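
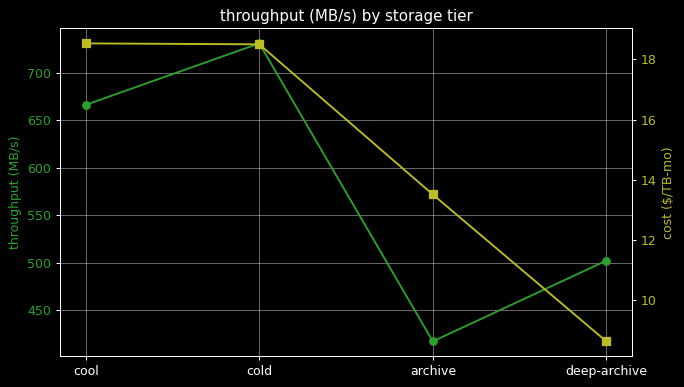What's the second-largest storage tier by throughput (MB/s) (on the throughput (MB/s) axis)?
Top 3 (on the throughput (MB/s) axis): cold ≈ 750, cool ≈ 650, deep-archive ≈ 500.

cool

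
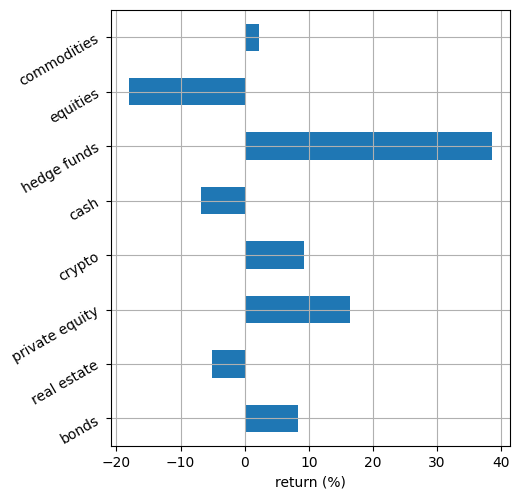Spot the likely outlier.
hedge funds ≈ 40; the rest sit between ≈ -20 and ≈ 15.

hedge funds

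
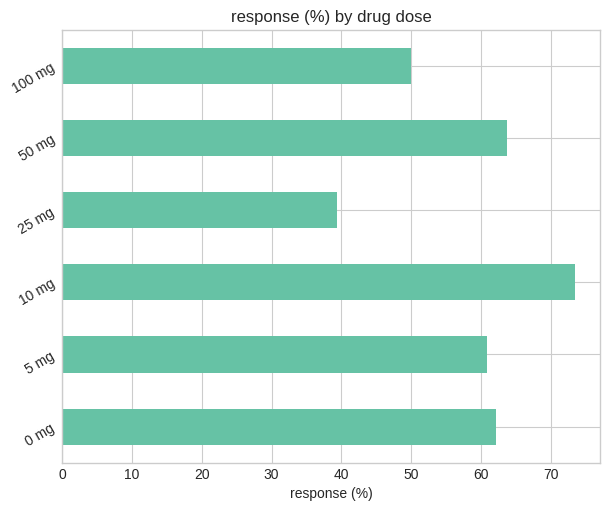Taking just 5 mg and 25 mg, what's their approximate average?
(60 + 40) / 2 ≈ 50.

≈ 50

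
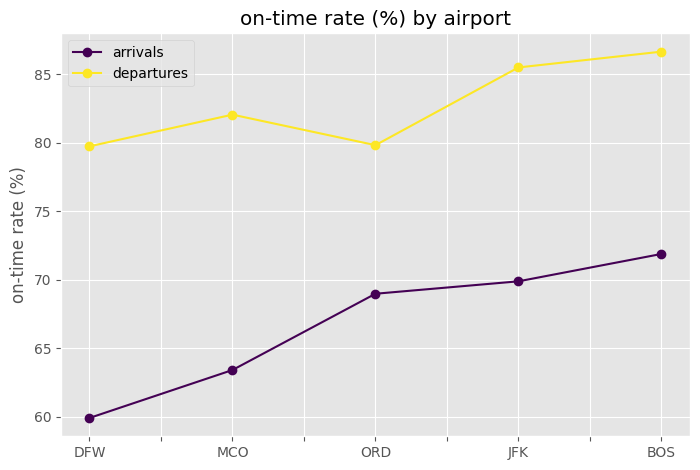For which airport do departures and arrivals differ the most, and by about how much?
DFW: departures ≈ 80, arrivals ≈ 60 → gap ≈ 20. Next-largest (MCO) is only ≈ 15.

DFW, ≈ 20 %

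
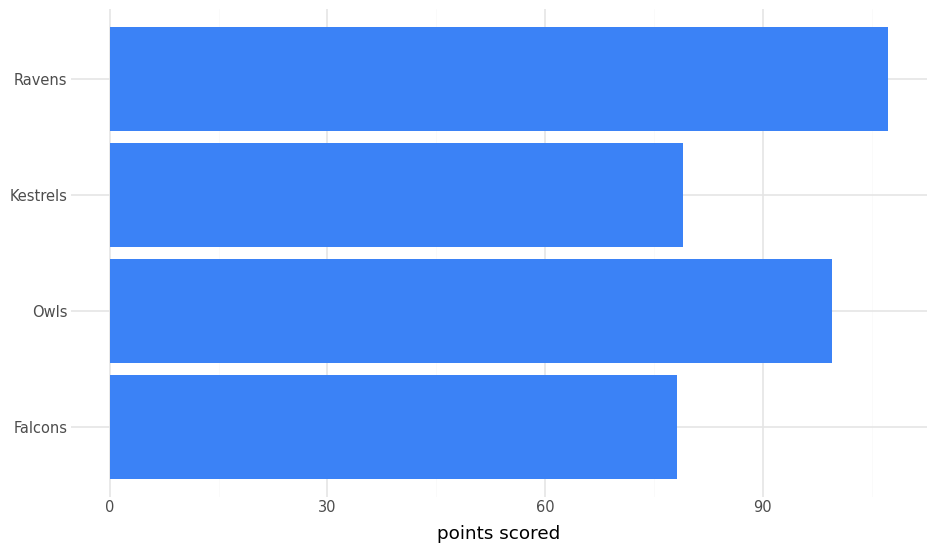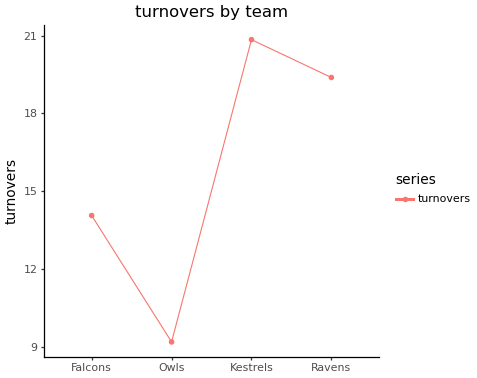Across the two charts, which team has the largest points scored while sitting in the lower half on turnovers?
Owls

Chart 2 median turnovers ≈ 16; below-median teams: Falcons, Owls. Among those, Owls has the highest points scored (≈ 100).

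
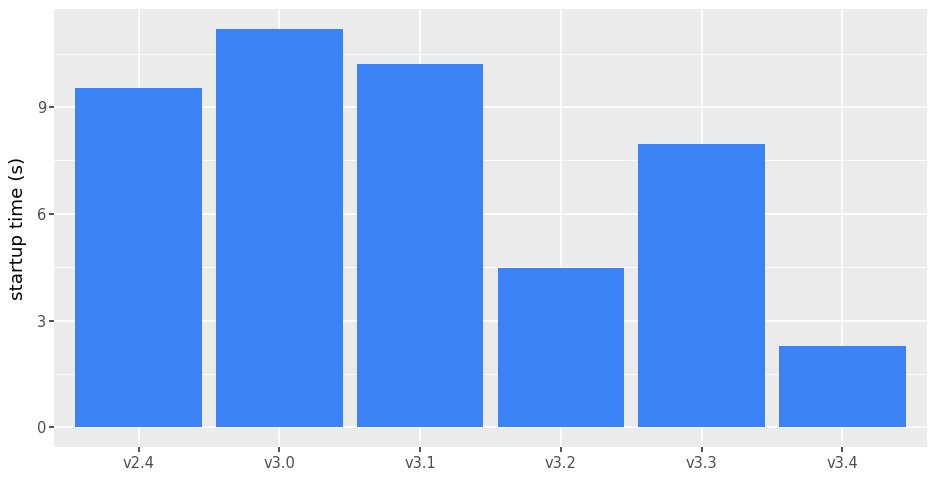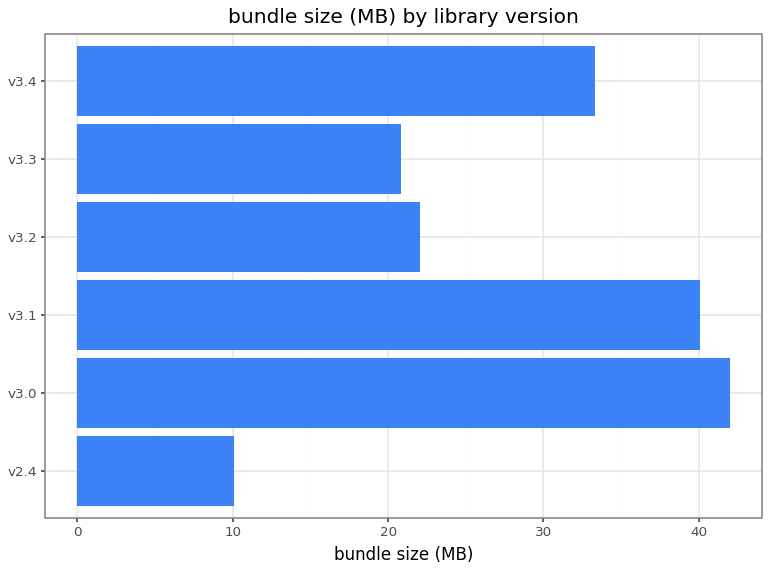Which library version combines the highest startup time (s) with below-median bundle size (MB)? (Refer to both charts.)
v2.4

Chart 2 median bundle size (MB) ≈ 30; below-median library versions: v2.4, v3.2, v3.3. Among those, v2.4 has the highest startup time (s) (≈ 10).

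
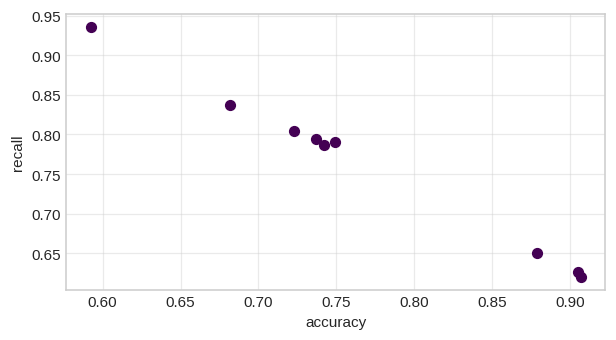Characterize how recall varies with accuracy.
Points are negatively correlated; strong (|r| ≈ 1.0).

negative, strong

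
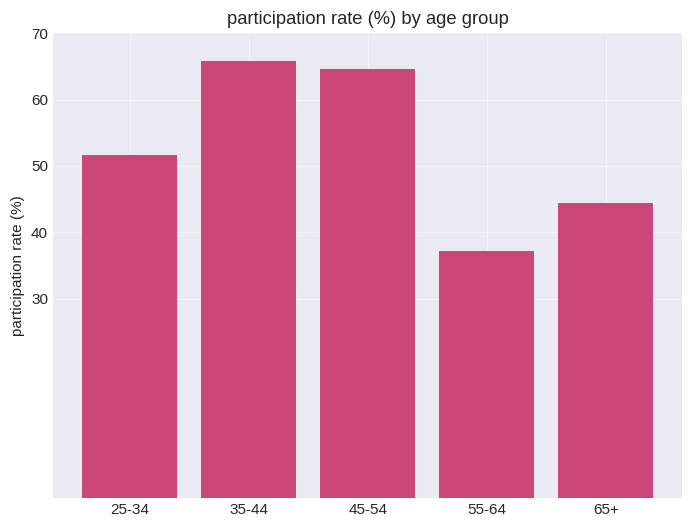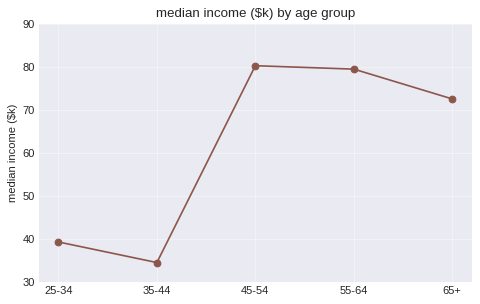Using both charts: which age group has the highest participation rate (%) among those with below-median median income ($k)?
35-44

Chart 2 median median income ($k) ≈ 70; below-median age groups: 25-34, 35-44. Among those, 35-44 has the highest participation rate (%) (≈ 70).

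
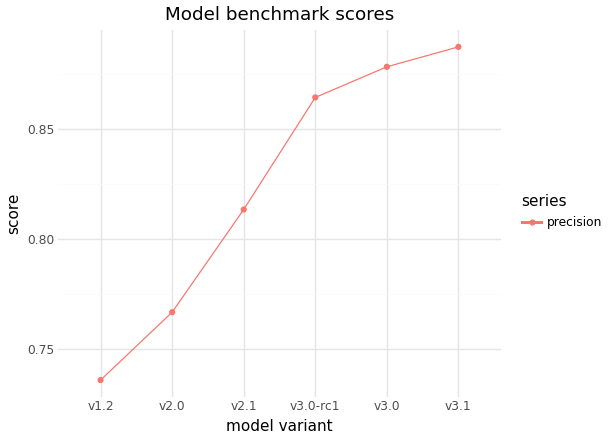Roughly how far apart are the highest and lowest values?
≈ 0.14

Max v3.1 ≈ 0.88, min v1.2 ≈ 0.74; range ≈ 0.14.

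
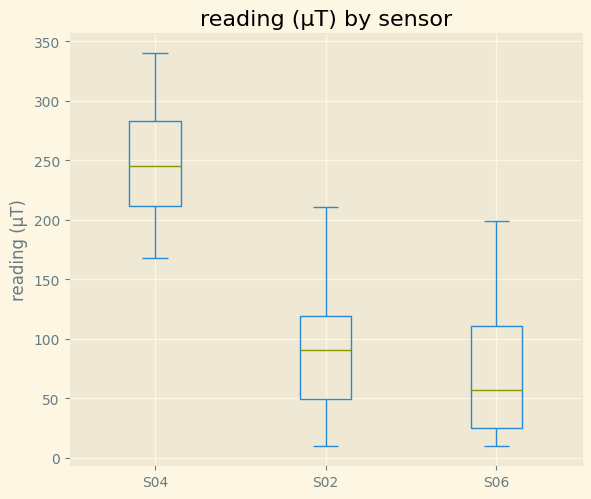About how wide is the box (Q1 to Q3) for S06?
≈ 100

Q3 ≈ 120, Q1 ≈ 20; IQR ≈ 100.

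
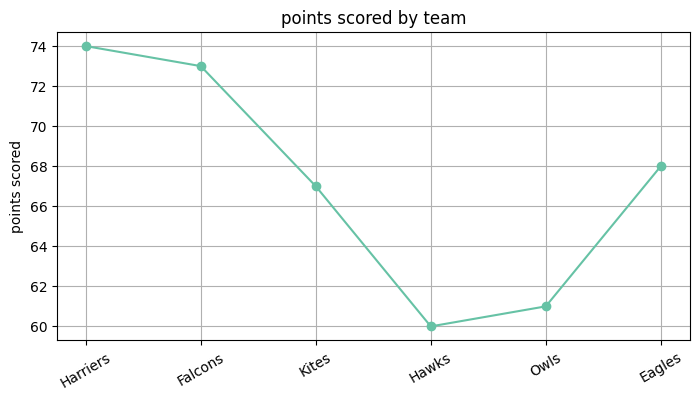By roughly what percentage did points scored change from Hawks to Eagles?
≈ +13.3%

Hawks ≈ 60, Eagles ≈ 68; (68 − 60) / 60 ≈ +13.3%.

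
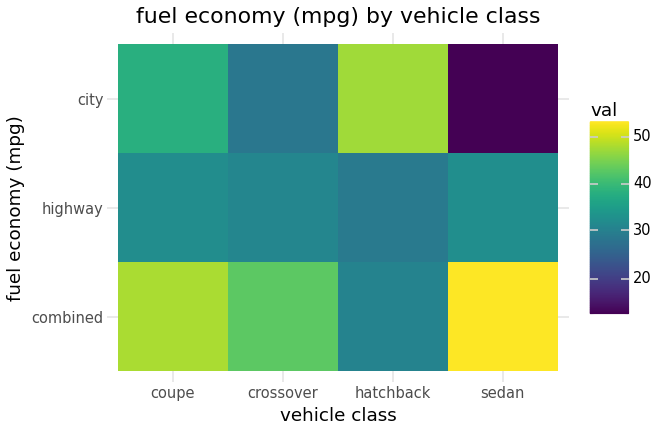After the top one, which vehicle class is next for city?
coupe

Top 3 for city: hatchback ≈ 45, coupe ≈ 40, crossover ≈ 30.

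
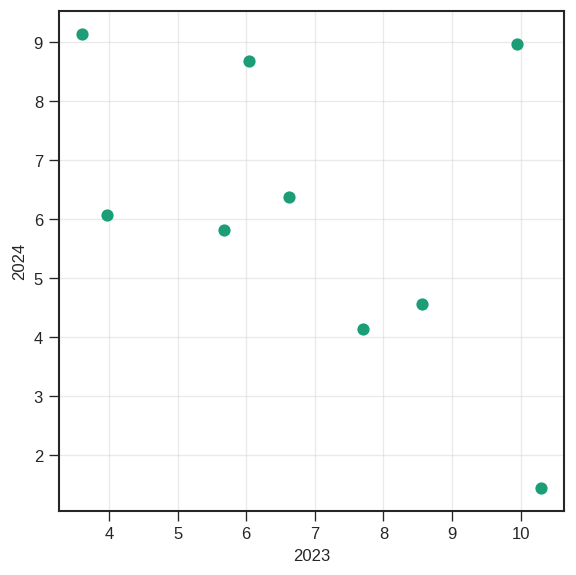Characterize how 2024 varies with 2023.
negative, moderate

Points are negatively correlated; moderate (|r| ≈ 0.5).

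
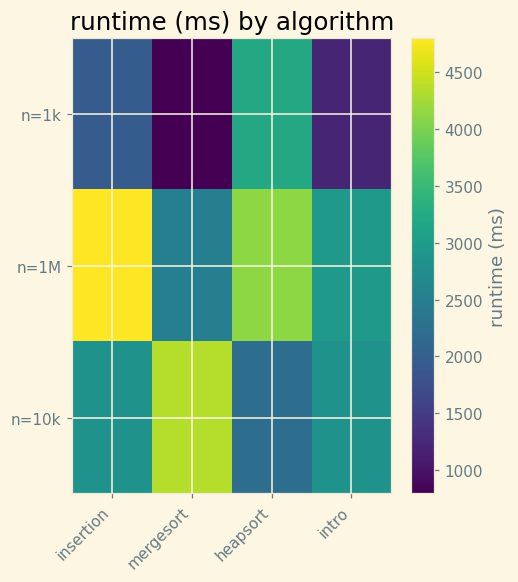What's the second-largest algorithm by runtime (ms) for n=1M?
heapsort

Top 3 for n=1M: insertion ≈ 5000, heapsort ≈ 4000, intro ≈ 3000.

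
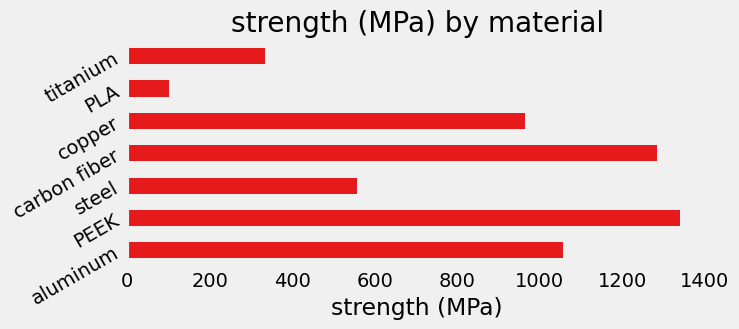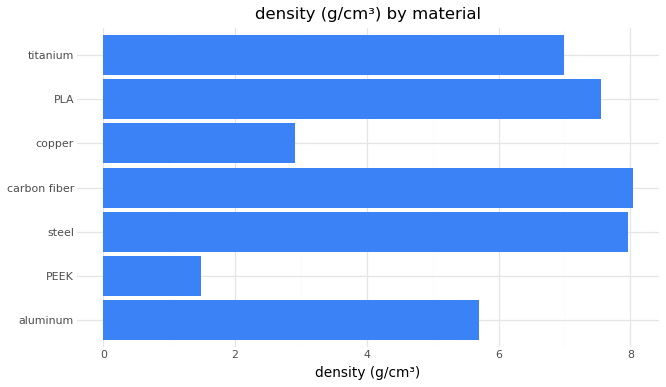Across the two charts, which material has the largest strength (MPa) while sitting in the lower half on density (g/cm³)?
Chart 2 median density (g/cm³) ≈ 7; below-median materials: aluminum, PEEK, copper. Among those, PEEK has the highest strength (MPa) (≈ 1400).

PEEK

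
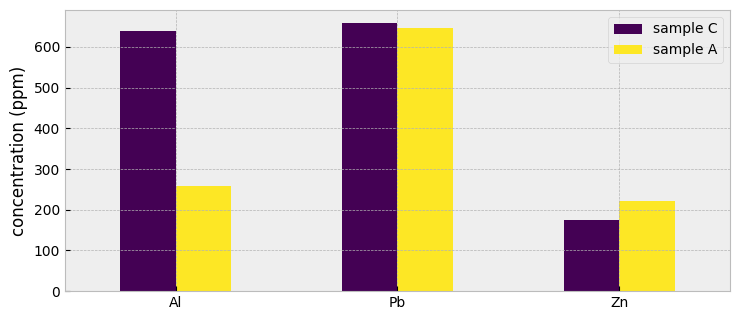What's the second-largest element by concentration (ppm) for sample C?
Top 3 for sample C: Pb ≈ 700, Al ≈ 600, Zn ≈ 200.

Al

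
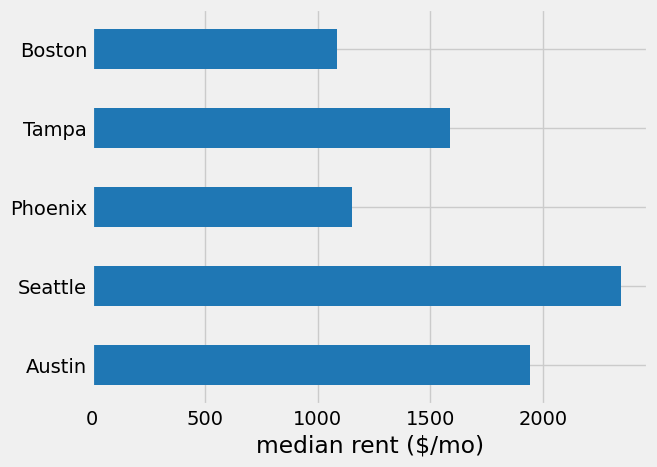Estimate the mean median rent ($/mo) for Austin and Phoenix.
≈ 1600

(2000 + 1200) / 2 ≈ 1600.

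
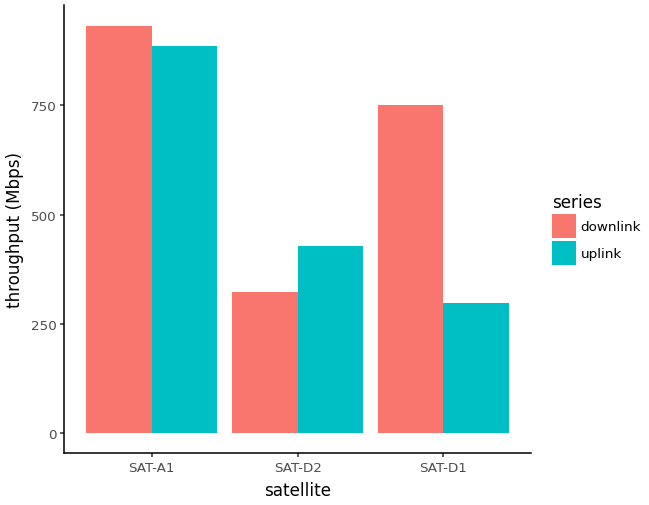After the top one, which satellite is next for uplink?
SAT-D2

Top 3 for uplink: SAT-A1 ≈ 900, SAT-D2 ≈ 400, SAT-D1 ≈ 300.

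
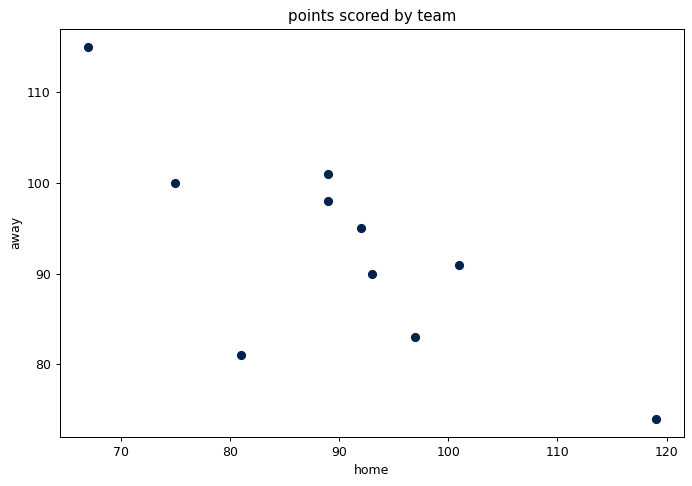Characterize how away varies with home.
Points are negatively correlated; strong (|r| ≈ 0.8).

negative, strong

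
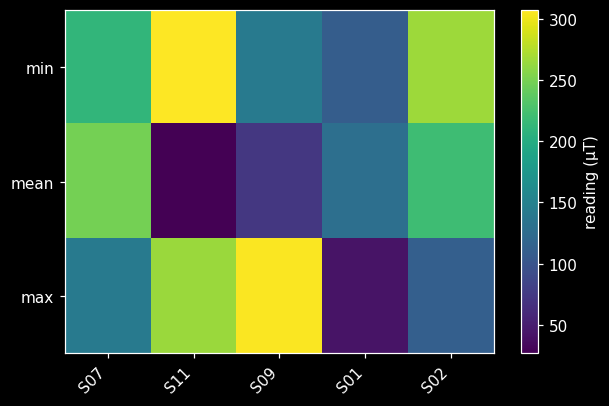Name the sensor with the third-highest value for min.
S07

Top 4 for min: S11 ≈ 300, S02 ≈ 275, S07 ≈ 200, S09 ≈ 150.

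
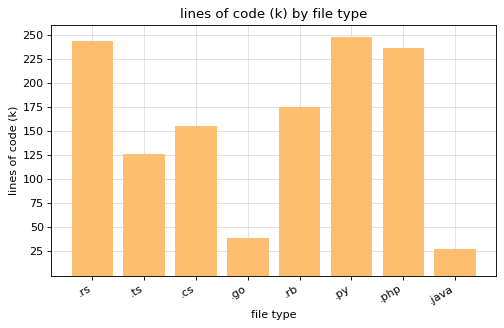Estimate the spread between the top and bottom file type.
≈ 225

Max .py ≈ 250, min .java ≈ 25; range ≈ 225.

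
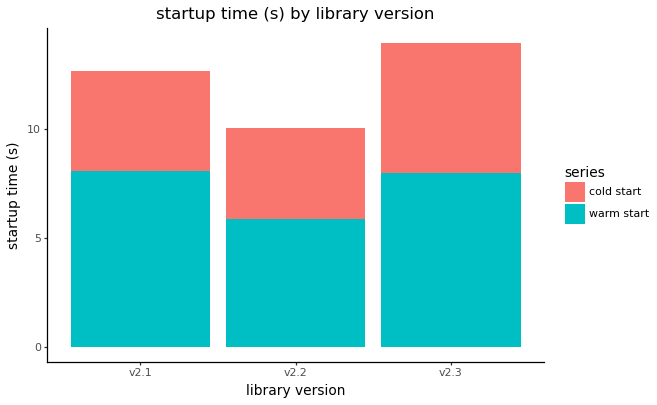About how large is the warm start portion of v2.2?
warm start top ≈ 6, bottom ≈ 0; segment ≈ 6.

≈ 6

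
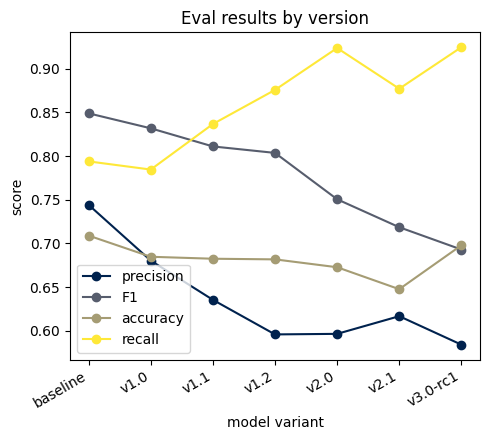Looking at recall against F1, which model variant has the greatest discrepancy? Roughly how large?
v3.0-rc1: recall ≈ 0.90, F1 ≈ 0.70 → gap ≈ 0.20. Next-largest (v2.0) is only ≈ 0.15.

v3.0-rc1, ≈ 0.20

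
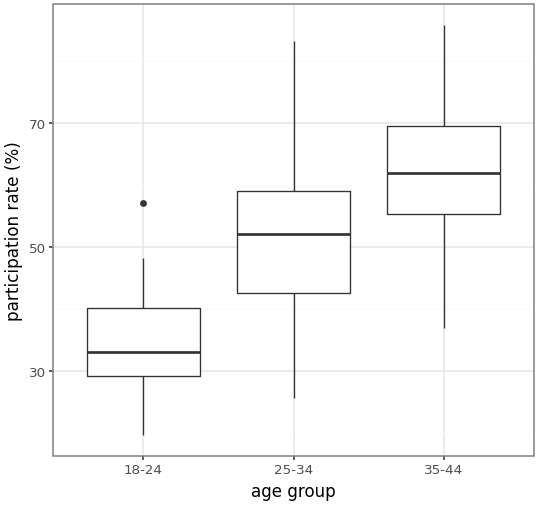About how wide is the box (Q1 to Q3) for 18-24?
≈ 10

Q3 ≈ 40, Q1 ≈ 30; IQR ≈ 10.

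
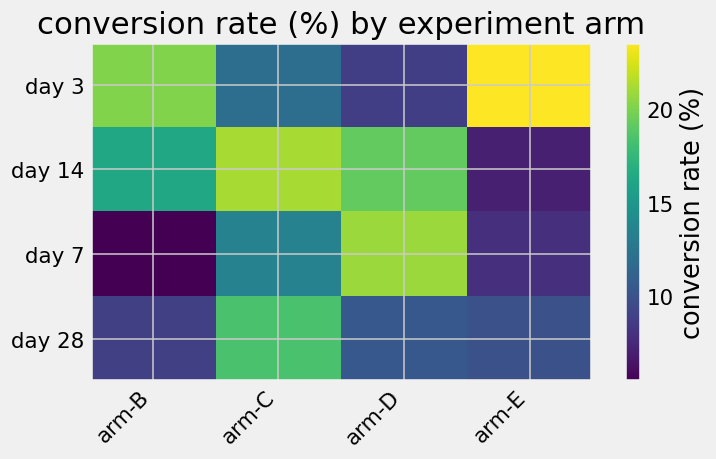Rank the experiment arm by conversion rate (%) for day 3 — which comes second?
arm-B

Top 3 for day 3: arm-E ≈ 24, arm-B ≈ 20, arm-C ≈ 12.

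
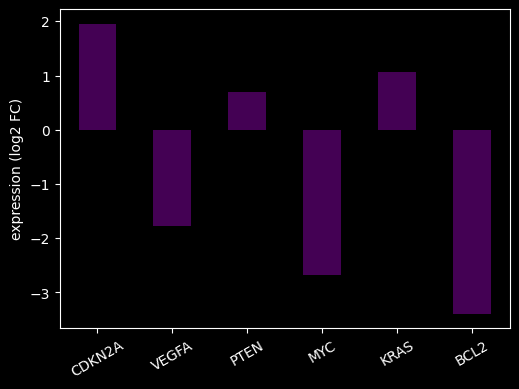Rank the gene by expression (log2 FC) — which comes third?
PTEN

Top 4: CDKN2A ≈ 2.0, KRAS ≈ 1.0, PTEN ≈ 0.5, VEGFA ≈ -2.0.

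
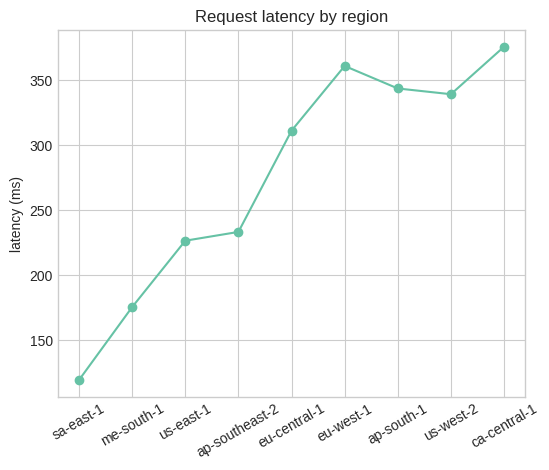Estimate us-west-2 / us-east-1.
us-west-2 ≈ 350, us-east-1 ≈ 225; 350/225 ≈ 1.56.

≈ 1.56×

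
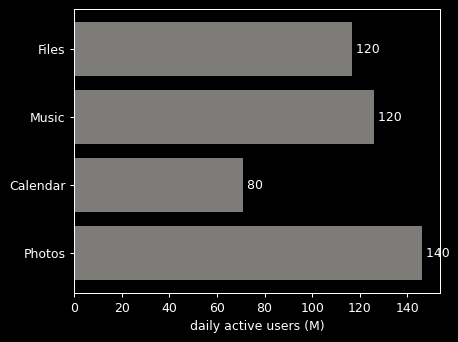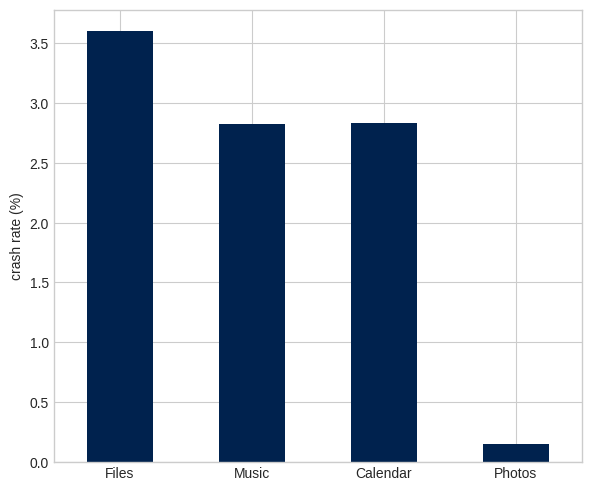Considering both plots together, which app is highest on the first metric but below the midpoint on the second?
Chart 2 median crash rate (%) ≈ 3; below-median apps: Music, Photos. Among those, Photos has the highest daily active users (M) (≈ 140).

Photos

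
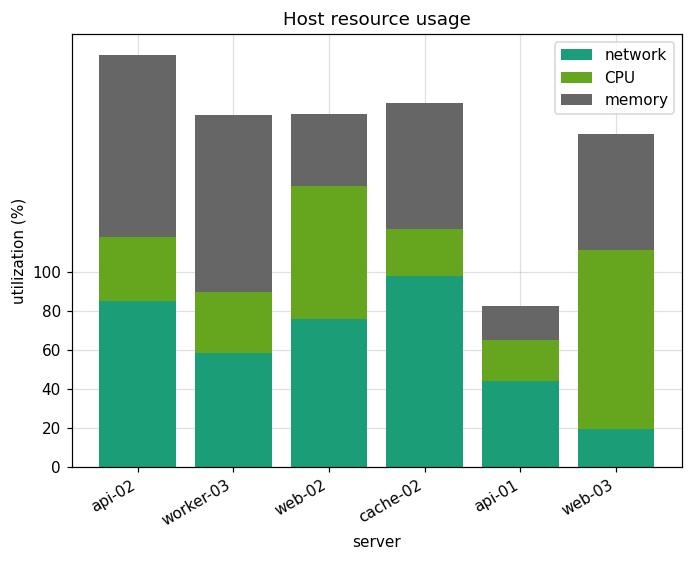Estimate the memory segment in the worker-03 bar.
memory top ≈ 180, bottom ≈ 80; segment ≈ 100.

≈ 100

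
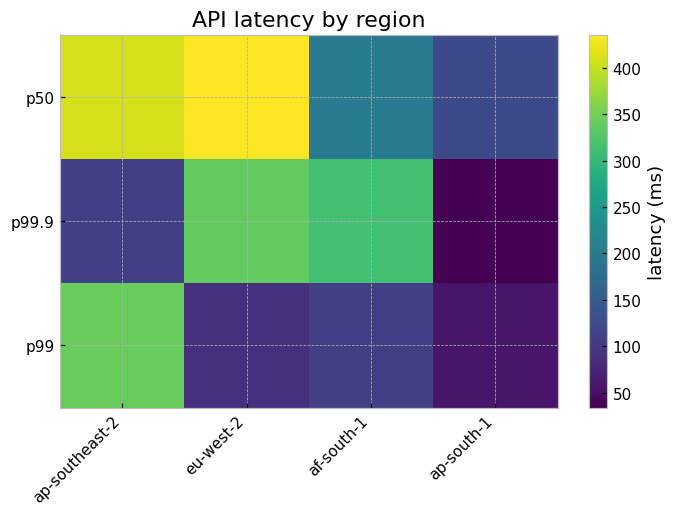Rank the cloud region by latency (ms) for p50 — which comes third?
af-south-1

Top 4 for p50: eu-west-2 ≈ 450, ap-southeast-2 ≈ 400, af-south-1 ≈ 200, ap-south-1 ≈ 100.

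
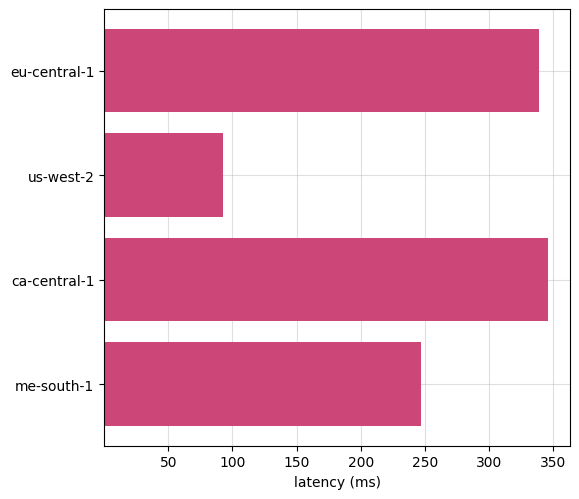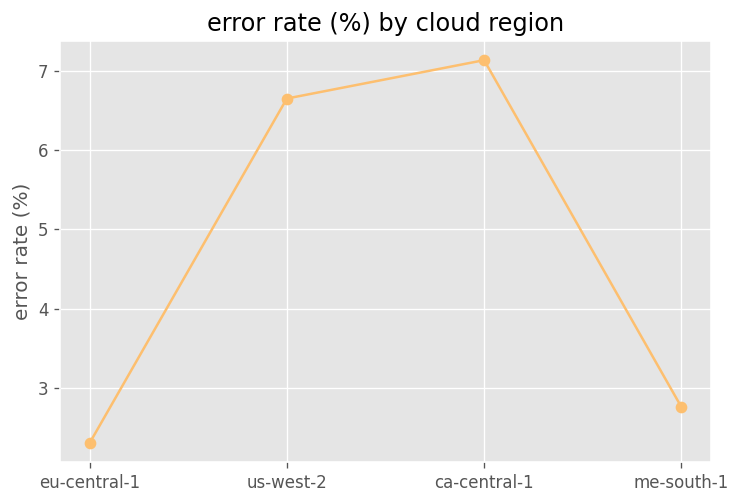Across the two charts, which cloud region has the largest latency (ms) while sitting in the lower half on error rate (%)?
Chart 2 median error rate (%) ≈ 5; below-median cloud regions: eu-central-1, me-south-1. Among those, eu-central-1 has the highest latency (ms) (≈ 350).

eu-central-1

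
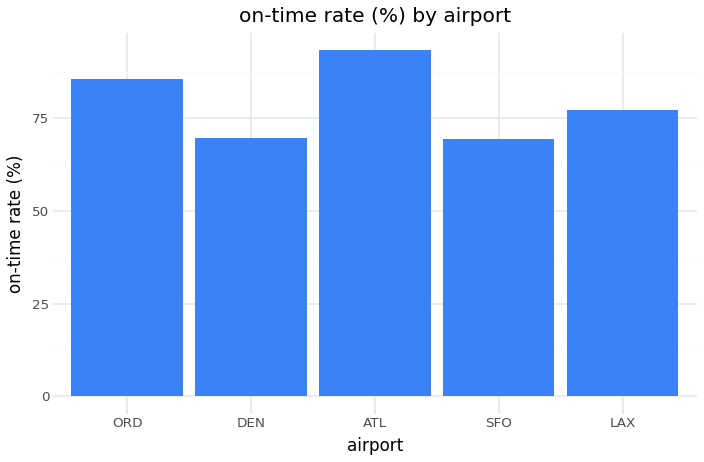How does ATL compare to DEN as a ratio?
ATL ≈ 90, DEN ≈ 70; 90/70 ≈ 1.29.

≈ 1.29×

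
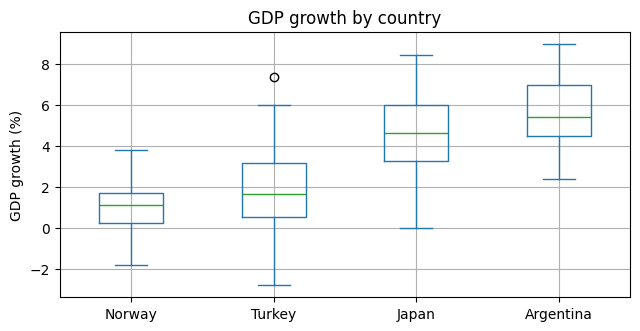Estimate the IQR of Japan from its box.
≈ 2.5

Q3 ≈ 6.0, Q1 ≈ 3.5; IQR ≈ 2.5.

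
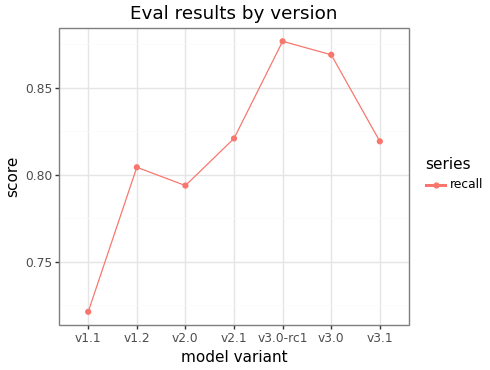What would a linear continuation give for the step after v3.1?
≈ 0.79

Last three: 0.88, 0.86, 0.82 → slope ≈ -0.03/step → next ≈ 0.79.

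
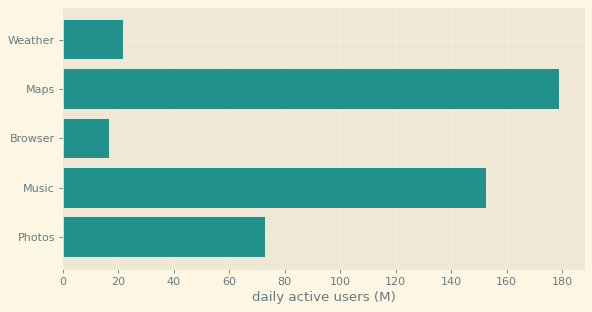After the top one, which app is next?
Music

Top 3: Maps ≈ 180, Music ≈ 160, Photos ≈ 80.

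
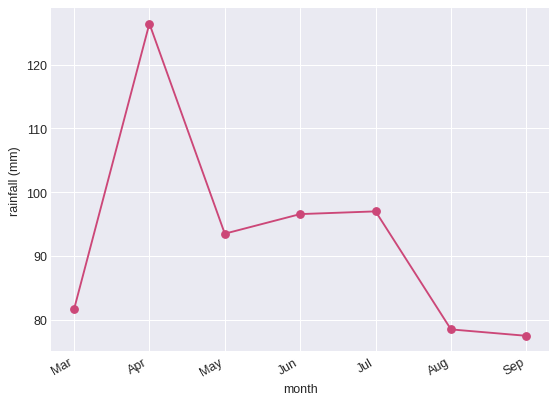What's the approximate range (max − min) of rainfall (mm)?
Max Apr ≈ 125, min Sep ≈ 75; range ≈ 50.

≈ 50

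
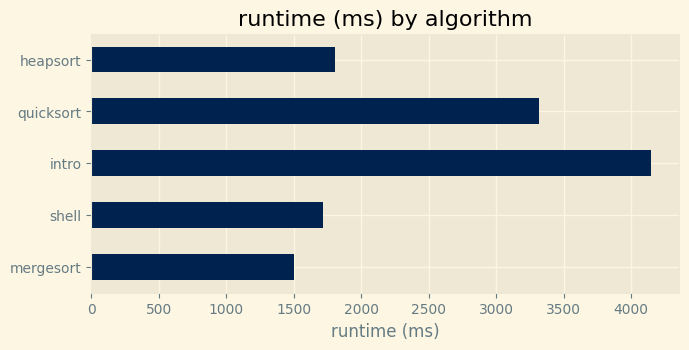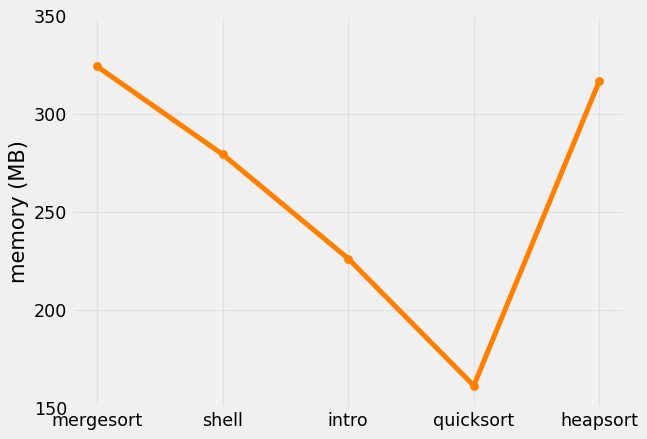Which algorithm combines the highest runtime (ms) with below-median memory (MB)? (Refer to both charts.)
intro

Chart 2 median memory (MB) ≈ 300; below-median algorithms: intro, quicksort. Among those, intro has the highest runtime (ms) (≈ 4000).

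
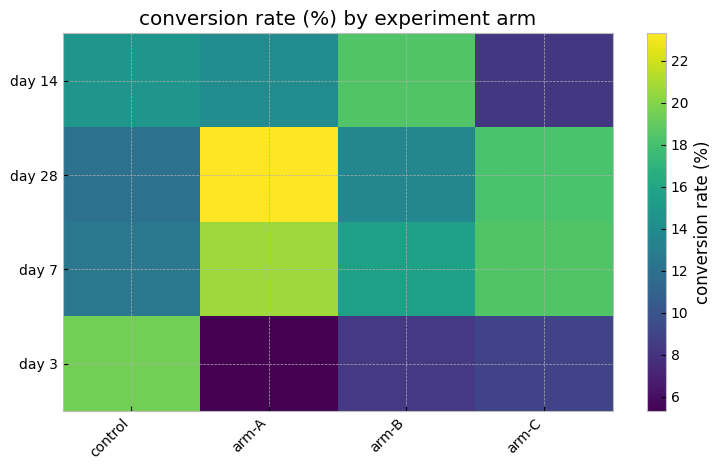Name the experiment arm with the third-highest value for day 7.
Top 4 for day 7: arm-A ≈ 20, arm-C ≈ 18, arm-B ≈ 16, control ≈ 12.

arm-B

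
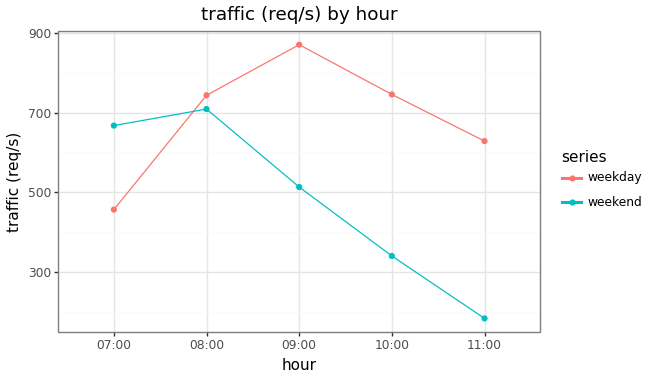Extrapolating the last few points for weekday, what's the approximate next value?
Last three: 900, 700, 600 → slope ≈ -150/step → next ≈ 450.

≈ 450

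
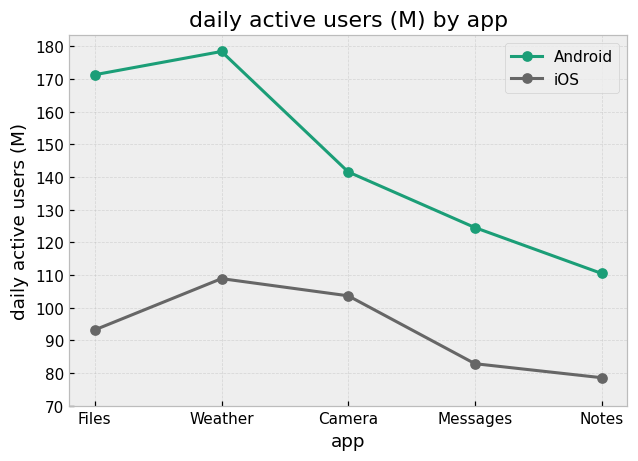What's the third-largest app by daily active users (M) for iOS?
Files

Top 4 for iOS: Weather ≈ 110, Camera ≈ 100, Files ≈ 90, Messages ≈ 80.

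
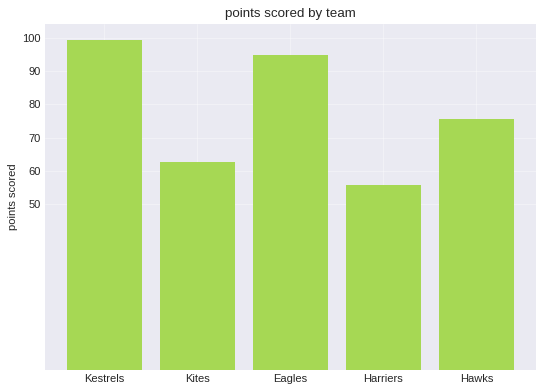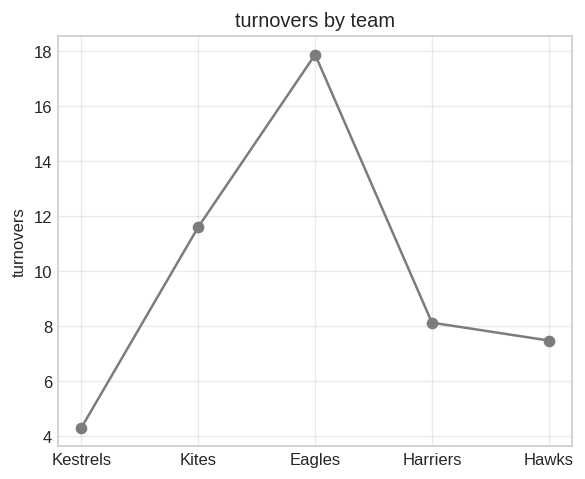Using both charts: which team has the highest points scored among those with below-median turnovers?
Kestrels

Chart 2 median turnovers ≈ 8; below-median teams: Kestrels, Hawks. Among those, Kestrels has the highest points scored (≈ 100).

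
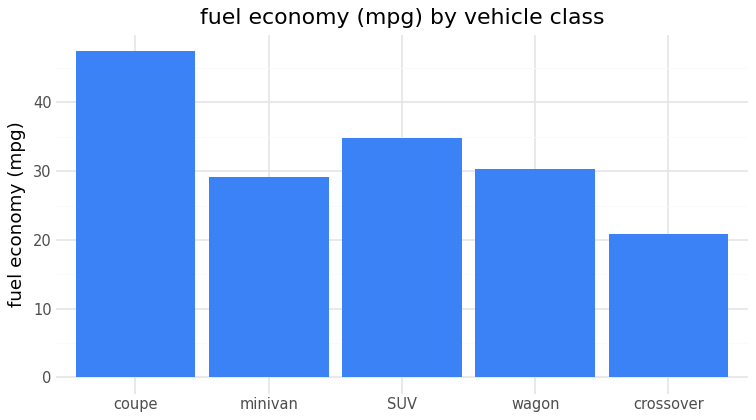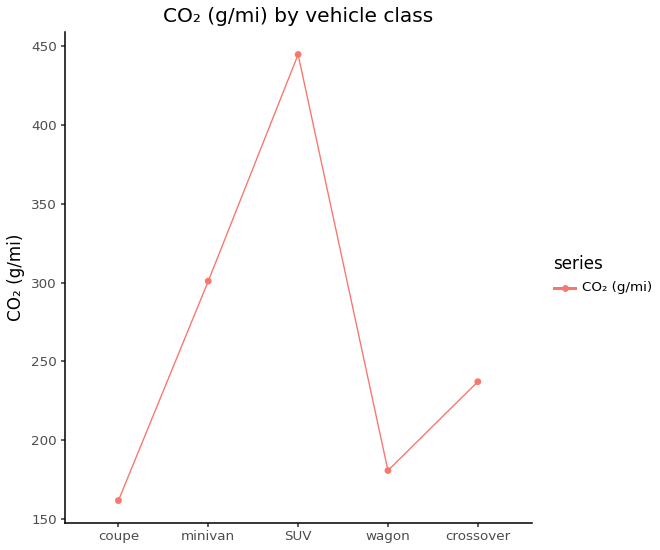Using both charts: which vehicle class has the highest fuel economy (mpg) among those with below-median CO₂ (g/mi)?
coupe

Chart 2 median CO₂ (g/mi) ≈ 250; below-median vehicle classes: coupe, wagon. Among those, coupe has the highest fuel economy (mpg) (≈ 45).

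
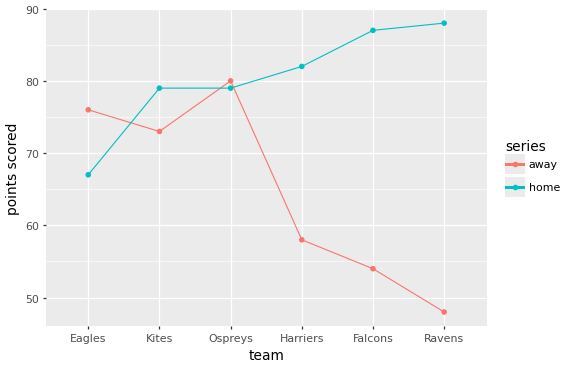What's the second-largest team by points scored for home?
Top 3 for home: Ravens ≈ 90, Falcons ≈ 85, Harriers ≈ 80.

Falcons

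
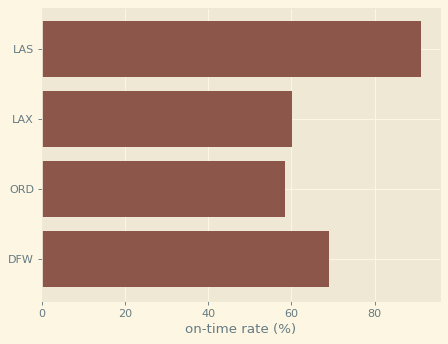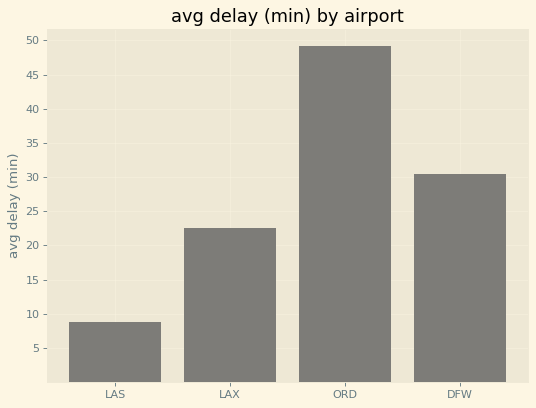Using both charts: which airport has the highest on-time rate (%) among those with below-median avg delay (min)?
Chart 2 median avg delay (min) ≈ 25; below-median airports: LAS, LAX. Among those, LAS has the highest on-time rate (%) (≈ 90).

LAS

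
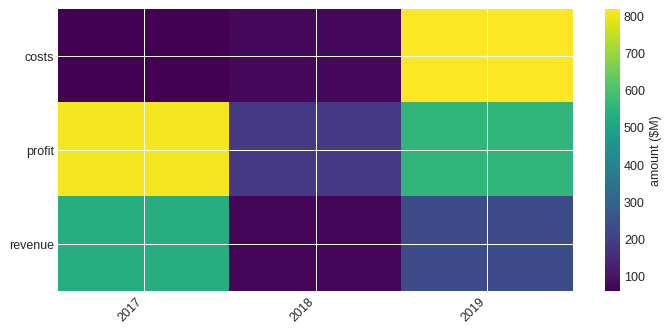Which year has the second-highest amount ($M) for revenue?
Top 3 for revenue: 2017 ≈ 500, 2019 ≈ 200, 2018 ≈ 100.

2019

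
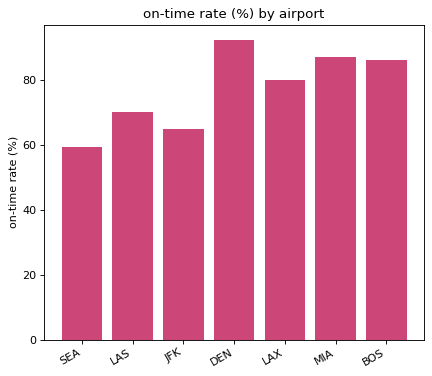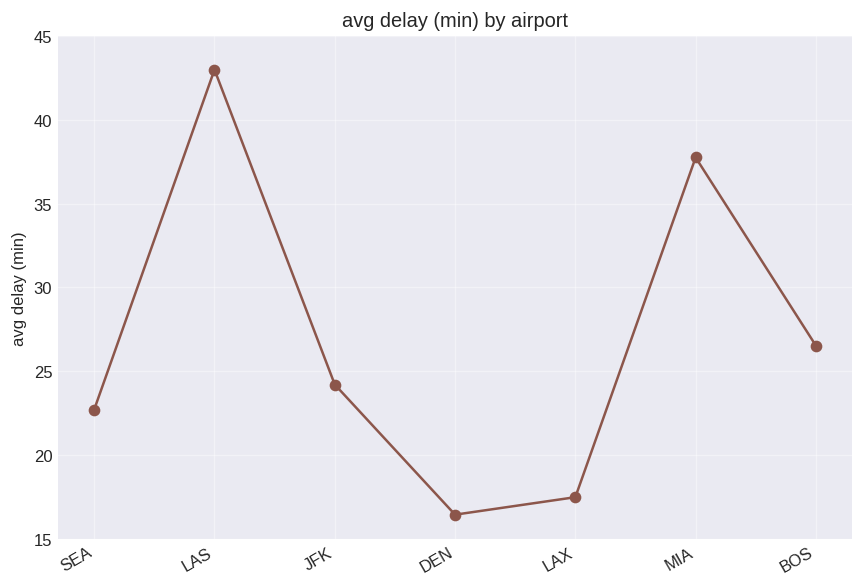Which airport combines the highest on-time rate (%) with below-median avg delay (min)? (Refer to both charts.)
DEN

Chart 2 median avg delay (min) ≈ 25; below-median airports: SEA, DEN, LAX. Among those, DEN has the highest on-time rate (%) (≈ 90).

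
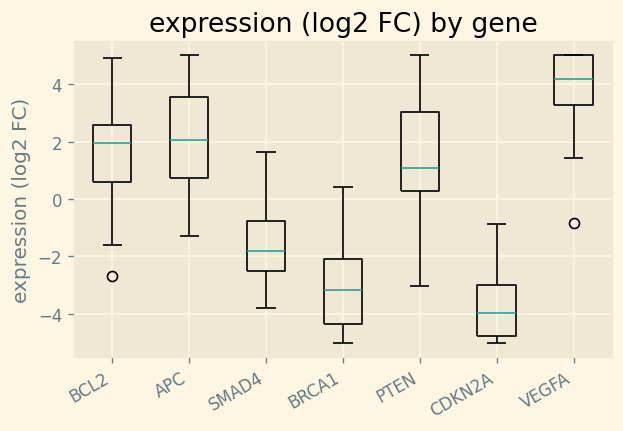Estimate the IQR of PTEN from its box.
Q3 ≈ 3, Q1 ≈ 0; IQR ≈ 3.

≈ 3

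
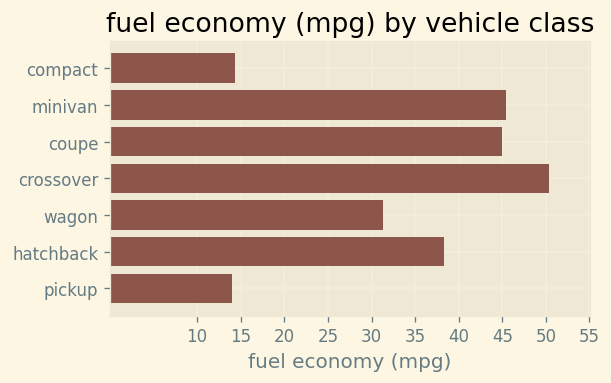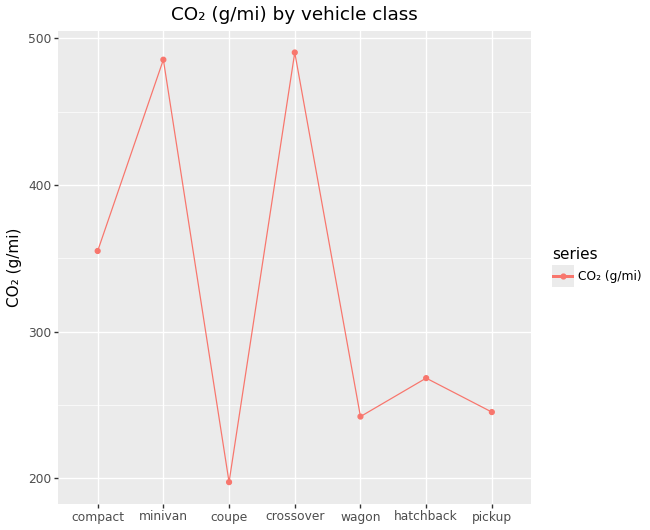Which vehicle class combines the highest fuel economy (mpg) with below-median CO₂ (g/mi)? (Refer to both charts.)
Chart 2 median CO₂ (g/mi) ≈ 250; below-median vehicle classes: coupe, wagon, pickup. Among those, coupe has the highest fuel economy (mpg) (≈ 45).

coupe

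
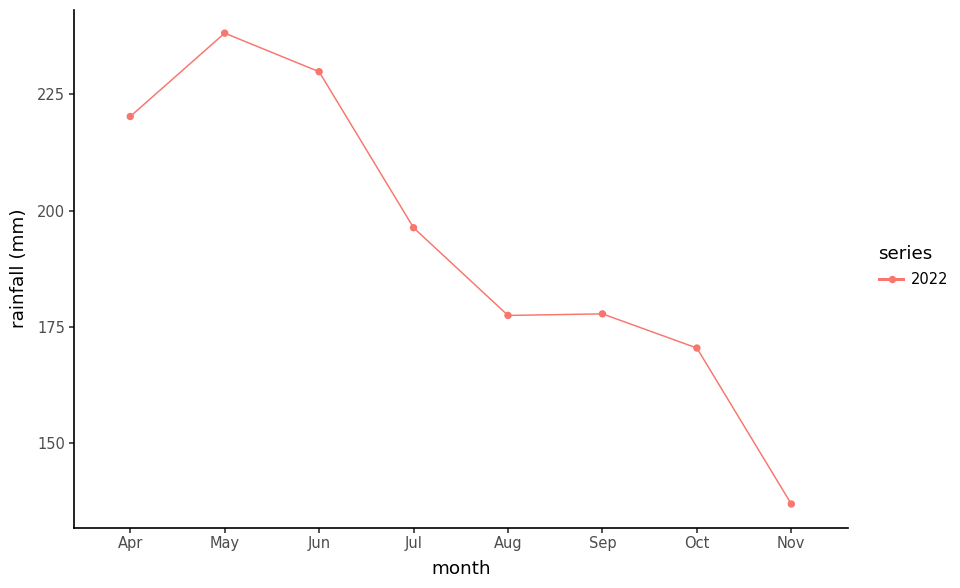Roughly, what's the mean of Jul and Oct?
(200 + 170) / 2 ≈ 185.

≈ 185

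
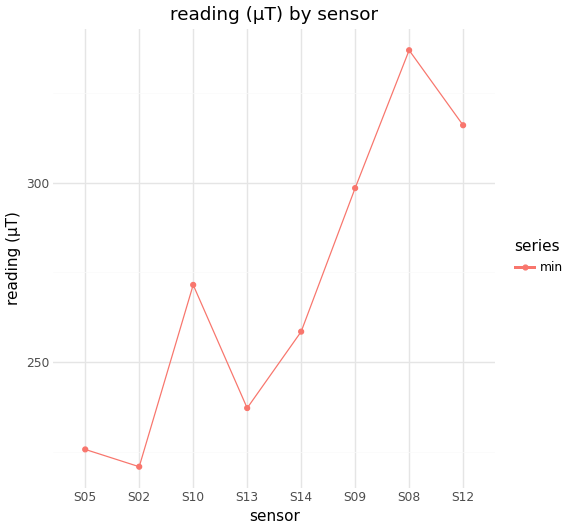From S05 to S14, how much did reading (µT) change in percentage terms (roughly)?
S05 ≈ 230, S14 ≈ 260; (260 − 230) / 230 ≈ +13%.

≈ +13%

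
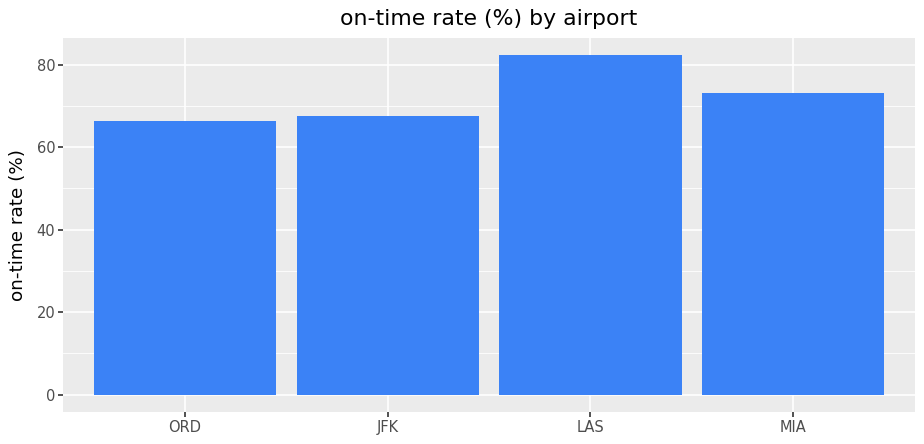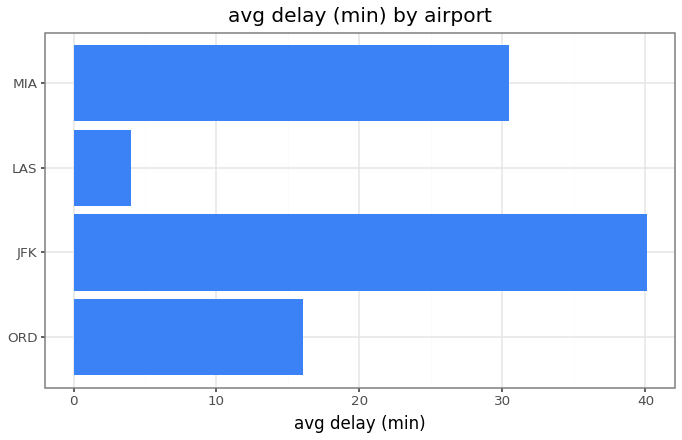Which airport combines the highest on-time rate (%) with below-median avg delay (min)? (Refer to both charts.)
LAS

Chart 2 median avg delay (min) ≈ 25; below-median airports: ORD, LAS. Among those, LAS has the highest on-time rate (%) (≈ 80).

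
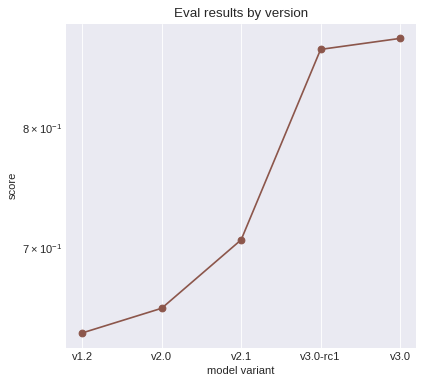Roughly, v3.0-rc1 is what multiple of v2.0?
≈ 1.31×

v3.0-rc1 ≈ 0.85, v2.0 ≈ 0.65; 0.85/0.65 ≈ 1.31.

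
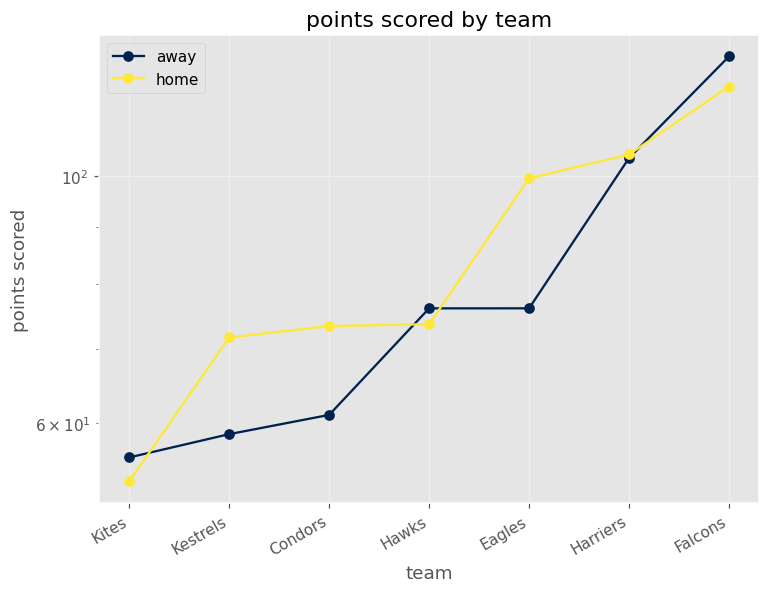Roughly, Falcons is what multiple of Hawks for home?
Falcons ≈ 120, Hawks ≈ 70; 120/70 ≈ 1.71.

≈ 1.71×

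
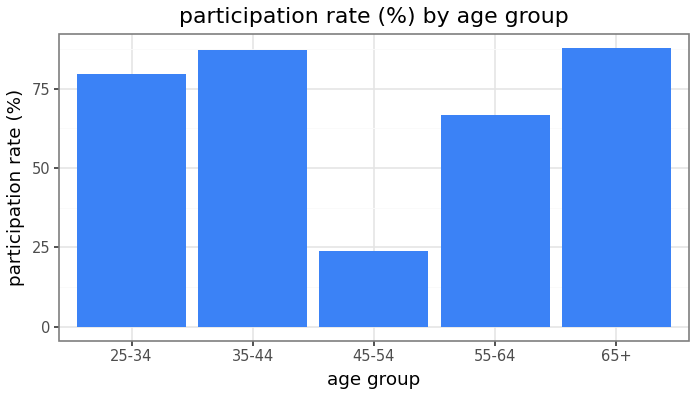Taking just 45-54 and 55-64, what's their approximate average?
(20 + 70) / 2 ≈ 45.

≈ 45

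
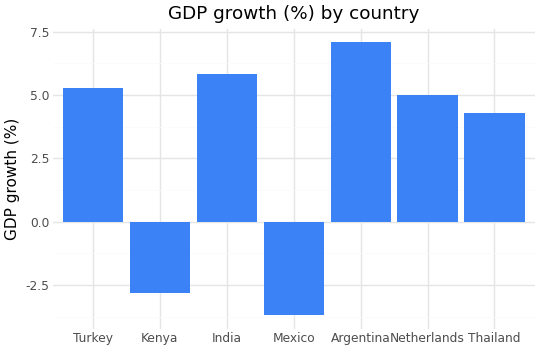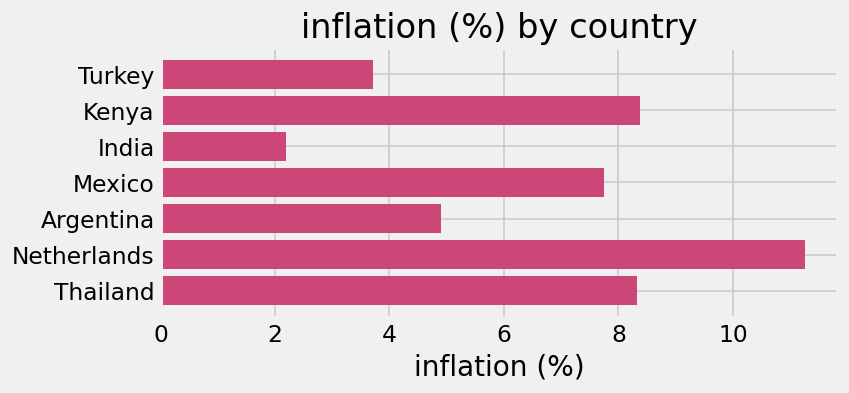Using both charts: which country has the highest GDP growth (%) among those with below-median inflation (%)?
Argentina

Chart 2 median inflation (%) ≈ 8; below-median countries: Turkey, India, Argentina. Among those, Argentina has the highest GDP growth (%) (≈ 7).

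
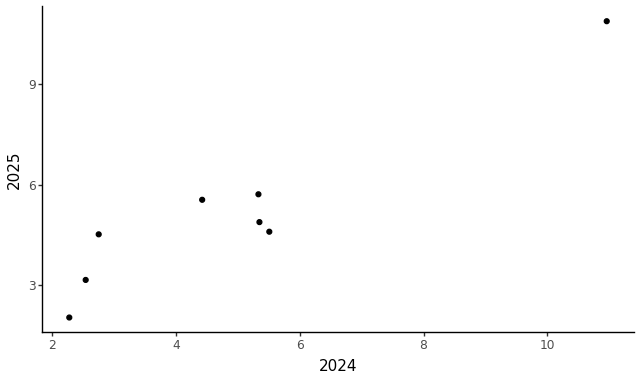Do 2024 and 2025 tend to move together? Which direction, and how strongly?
positive, strong

Points are positively correlated; strong (|r| ≈ 0.9).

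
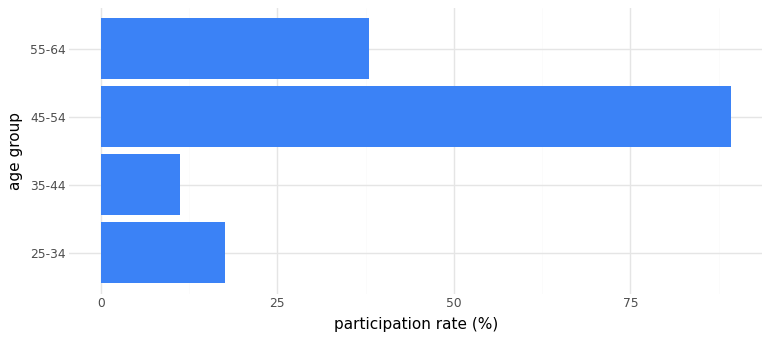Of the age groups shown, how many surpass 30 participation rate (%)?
Above 30: 45-54, 55-64.

2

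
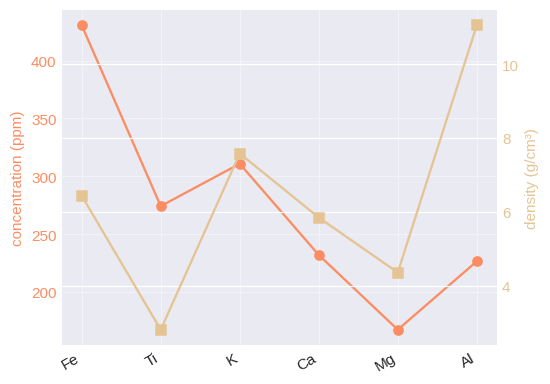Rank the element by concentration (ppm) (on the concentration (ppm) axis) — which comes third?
Top 4 (on the concentration (ppm) axis): Fe ≈ 425, K ≈ 300, Ti ≈ 275, Ca ≈ 225.

Ti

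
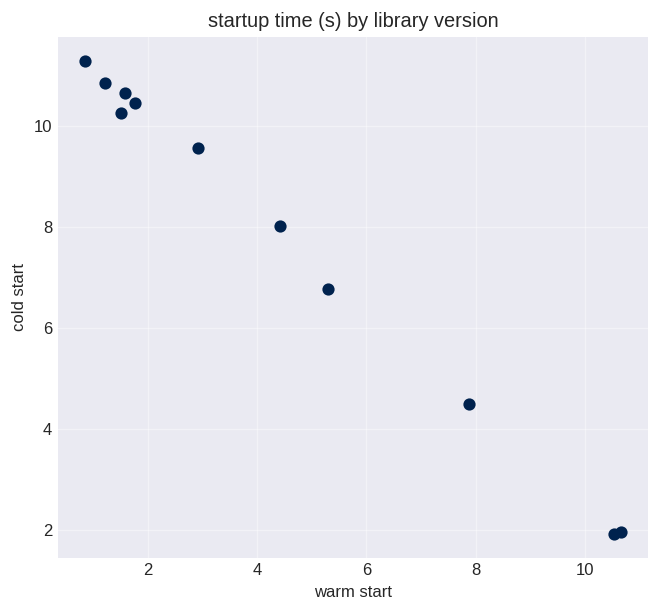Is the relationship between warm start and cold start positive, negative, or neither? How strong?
Points are negatively correlated; strong (|r| ≈ 1.0).

negative, strong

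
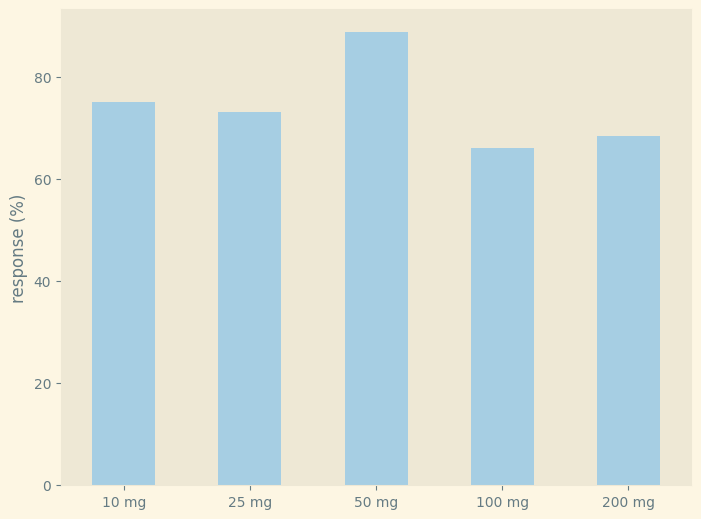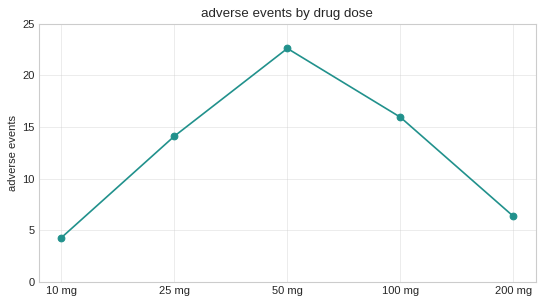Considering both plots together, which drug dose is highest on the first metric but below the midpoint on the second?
Chart 2 median adverse events ≈ 15; below-median drug doses: 10 mg, 200 mg. Among those, 10 mg has the highest response (%) (≈ 80).

10 mg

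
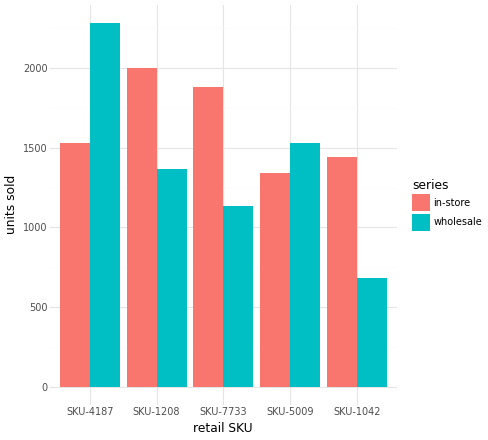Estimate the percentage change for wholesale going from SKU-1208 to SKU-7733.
SKU-1208 ≈ 1400, SKU-7733 ≈ 1200; (1200 − 1400) / 1400 ≈ -14.3%.

≈ -14.3%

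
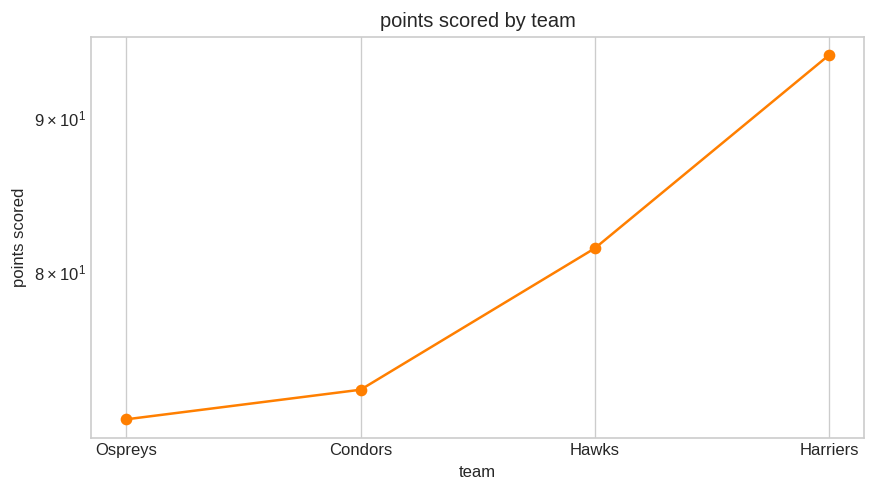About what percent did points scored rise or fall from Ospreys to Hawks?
Ospreys ≈ 72, Hawks ≈ 82; (82 − 72) / 72 ≈ +13.9%.

≈ +13.9%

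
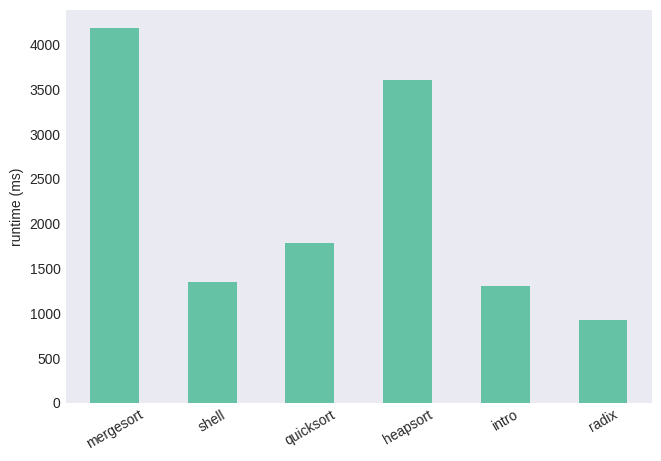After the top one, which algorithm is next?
heapsort

Top 3: mergesort ≈ 4000, heapsort ≈ 3500, quicksort ≈ 2000.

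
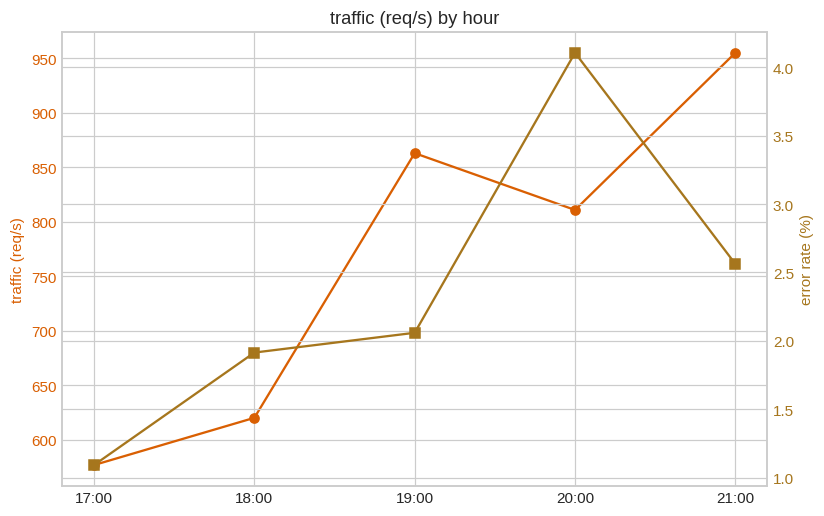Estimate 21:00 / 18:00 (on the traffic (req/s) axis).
≈ 1.58×

21:00 ≈ 950, 18:00 ≈ 600; 950/600 ≈ 1.58.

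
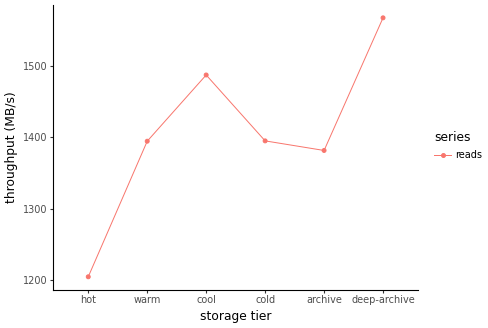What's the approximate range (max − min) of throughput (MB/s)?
Max deep-archive ≈ 1550, min hot ≈ 1200; range ≈ 350.

≈ 350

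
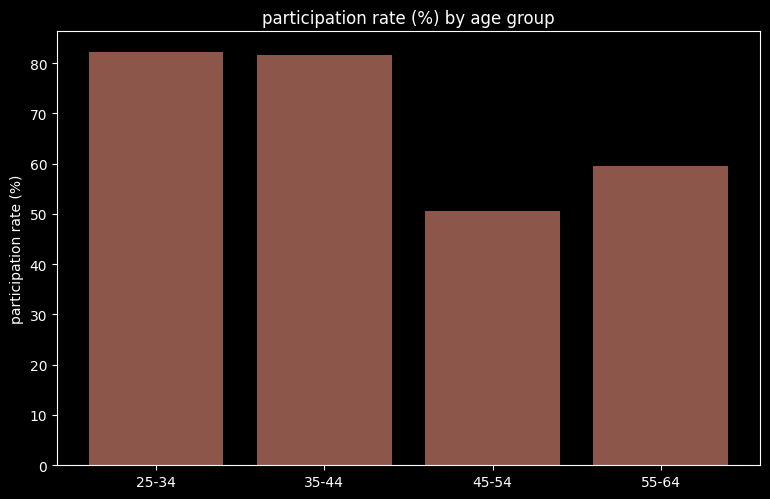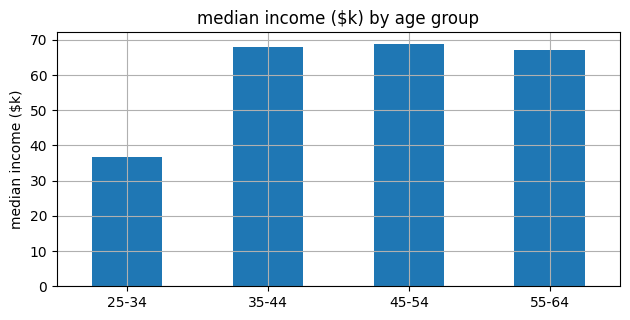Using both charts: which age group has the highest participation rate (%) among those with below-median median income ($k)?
25-34

Chart 2 median median income ($k) ≈ 70; below-median age groups: 25-34, 55-64. Among those, 25-34 has the highest participation rate (%) (≈ 80).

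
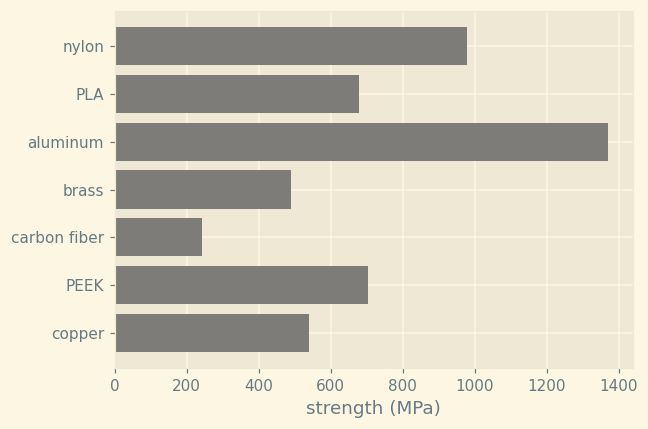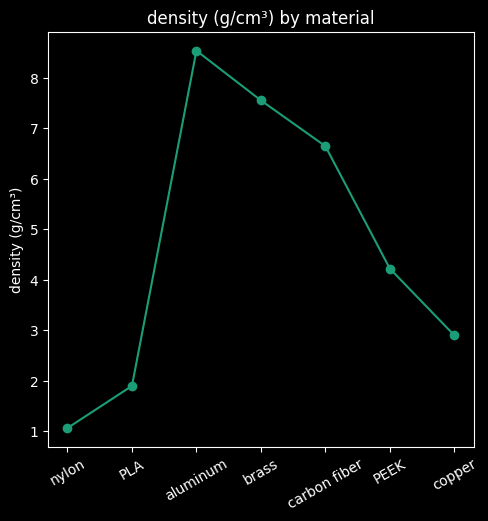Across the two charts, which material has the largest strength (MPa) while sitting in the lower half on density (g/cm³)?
Chart 2 median density (g/cm³) ≈ 4; below-median materials: nylon, PLA, copper. Among those, nylon has the highest strength (MPa) (≈ 1000).

nylon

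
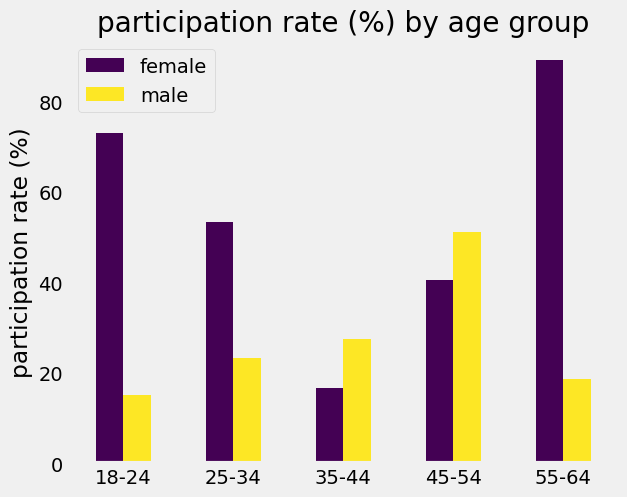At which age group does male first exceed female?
35-44

25-34: male ≈ 20 vs female ≈ 50 (not yet); 35-44: male ≈ 30 vs female ≈ 20 (first crossover).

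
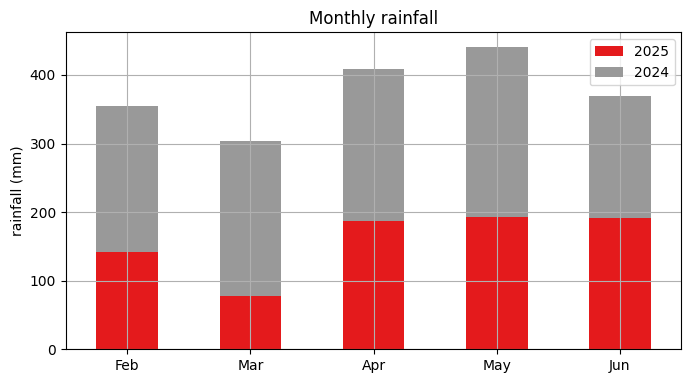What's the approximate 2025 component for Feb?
2025 top ≈ 150, bottom ≈ 0; segment ≈ 150.

≈ 150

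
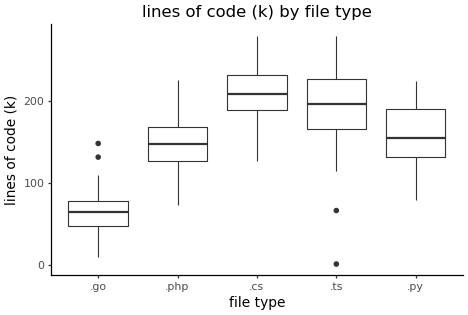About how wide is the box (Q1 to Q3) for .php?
Q3 ≈ 160, Q1 ≈ 120; IQR ≈ 40.

≈ 40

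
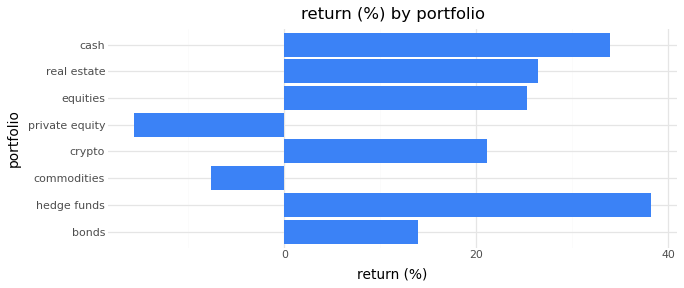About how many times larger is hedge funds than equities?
hedge funds ≈ 40, equities ≈ 25; 40/25 ≈ 1.6.

≈ 1.6×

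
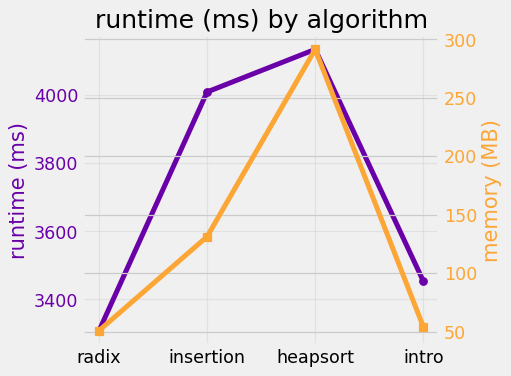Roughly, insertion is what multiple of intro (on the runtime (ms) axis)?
≈ 1.14×

insertion ≈ 4000, intro ≈ 3500; 4000/3500 ≈ 1.14.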